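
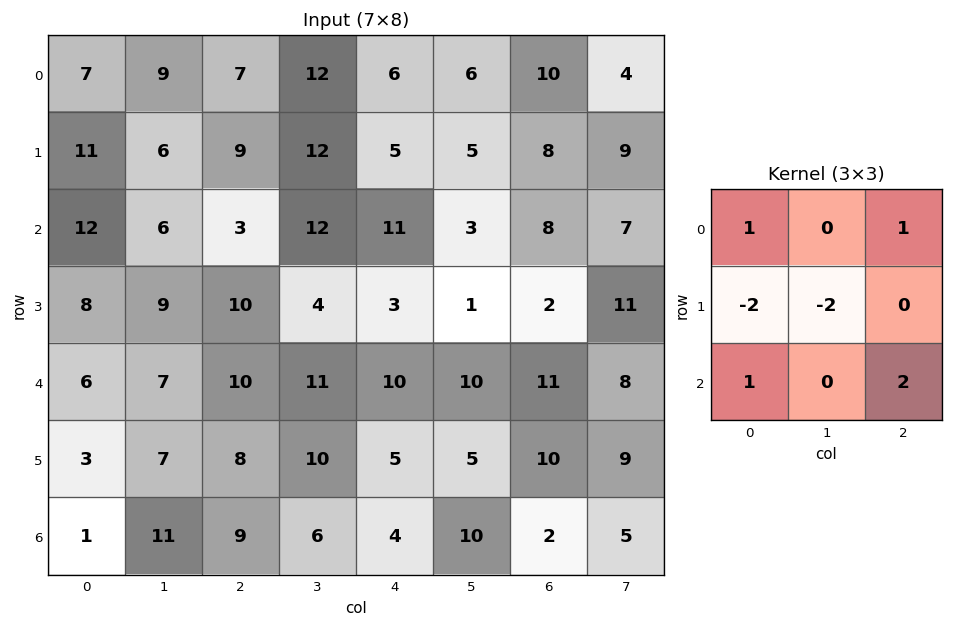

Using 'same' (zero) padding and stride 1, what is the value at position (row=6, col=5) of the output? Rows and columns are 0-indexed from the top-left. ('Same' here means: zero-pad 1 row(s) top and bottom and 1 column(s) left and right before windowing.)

The receptive field on the zero-padded input at this output position is [5 5 10 / 4 10 2 / 0 0 0]. Elementwise product with the kernel and sum: 5·1 + 10·1 + 4·-2 + 10·-2 + 0·1 + 0·2.

-13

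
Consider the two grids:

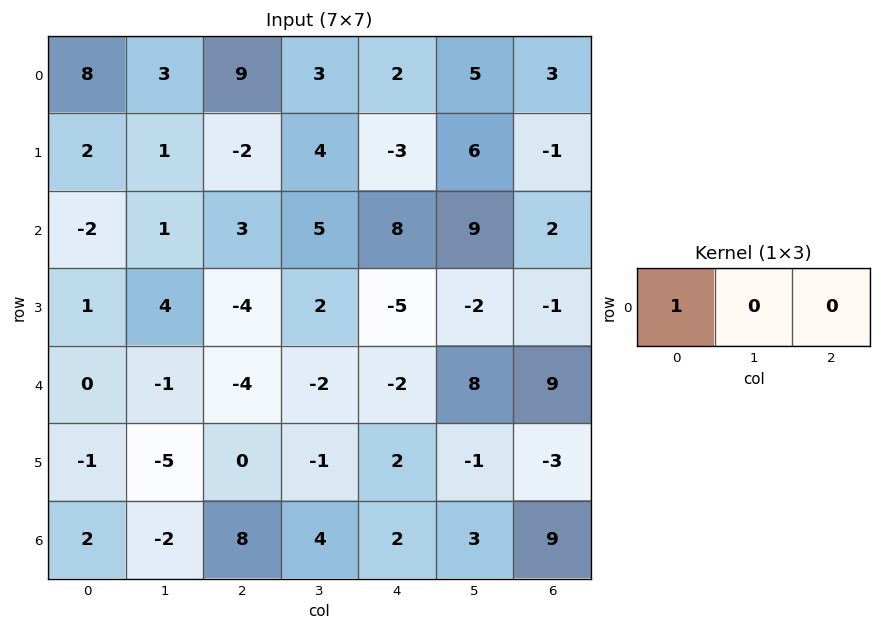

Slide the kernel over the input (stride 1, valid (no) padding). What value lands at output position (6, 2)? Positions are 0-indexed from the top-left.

8

The receptive field on the input at this output position is [8 4 2]. Elementwise product with the kernel and sum: 8·1.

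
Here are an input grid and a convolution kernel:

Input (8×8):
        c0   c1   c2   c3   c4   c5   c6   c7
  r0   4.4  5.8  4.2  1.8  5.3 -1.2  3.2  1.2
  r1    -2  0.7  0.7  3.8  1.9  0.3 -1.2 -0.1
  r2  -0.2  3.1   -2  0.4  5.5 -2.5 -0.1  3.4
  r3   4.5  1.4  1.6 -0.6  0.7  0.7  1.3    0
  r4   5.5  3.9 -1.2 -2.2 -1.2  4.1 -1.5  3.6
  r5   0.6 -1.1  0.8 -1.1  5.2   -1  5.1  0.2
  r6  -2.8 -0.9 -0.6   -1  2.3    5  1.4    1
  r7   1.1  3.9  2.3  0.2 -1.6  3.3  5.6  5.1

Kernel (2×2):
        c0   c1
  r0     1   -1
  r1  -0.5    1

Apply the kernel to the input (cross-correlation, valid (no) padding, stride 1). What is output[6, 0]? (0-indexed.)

1.45

The receptive field on the input at this output position is [-2.8 -0.9 / 1.1 3.9]. Elementwise product with the kernel and sum: -2.8·1 + -0.9·-1 + 1.1·-0.5 + 3.9·1.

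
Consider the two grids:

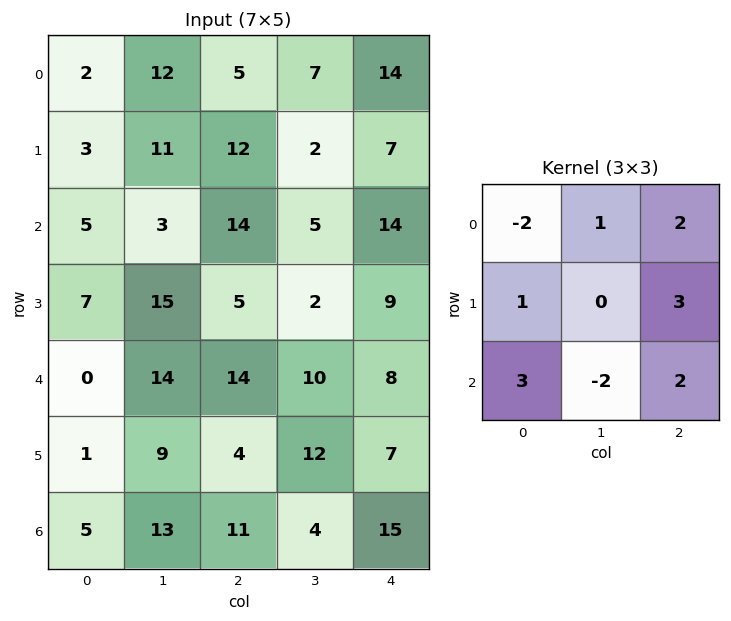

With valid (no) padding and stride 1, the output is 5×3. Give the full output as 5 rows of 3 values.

Output[0,0]: The receptive field on the input at this output position is [2 12 5 / 3 11 12 / 5 3 14]. Elementwise product with the kernel and sum: 2·-2 + 12·1 + 5·2 + 3·1 + 12·3 + 5·3 + 3·-2 + 14·2.

94 3 118
77 51 77
43 73 75
46 66 50
66 76 78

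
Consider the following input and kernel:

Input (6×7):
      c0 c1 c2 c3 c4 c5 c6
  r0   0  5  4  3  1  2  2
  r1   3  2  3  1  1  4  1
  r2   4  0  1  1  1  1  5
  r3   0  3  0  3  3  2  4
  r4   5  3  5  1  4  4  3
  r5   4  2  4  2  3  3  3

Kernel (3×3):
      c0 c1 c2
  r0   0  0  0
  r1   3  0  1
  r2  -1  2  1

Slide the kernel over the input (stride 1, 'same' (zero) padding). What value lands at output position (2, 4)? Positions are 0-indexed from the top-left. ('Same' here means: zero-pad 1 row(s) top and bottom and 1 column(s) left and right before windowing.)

9

The receptive field on the zero-padded input at this output position is [1 1 4 / 1 1 1 / 3 3 2]. Elementwise product with the kernel and sum: 1·3 + 1·1 + 3·-1 + 3·2 + 2·1.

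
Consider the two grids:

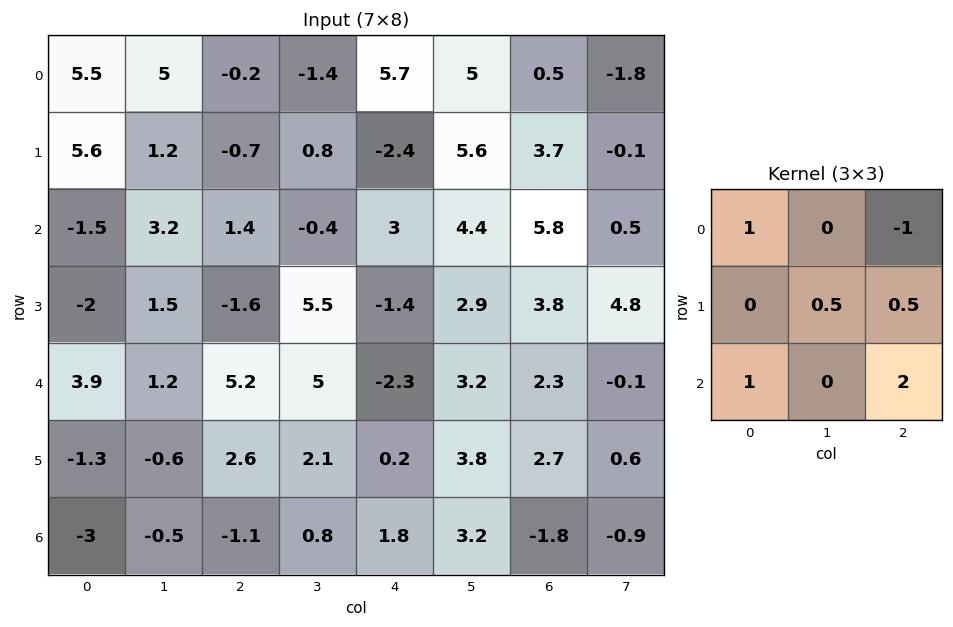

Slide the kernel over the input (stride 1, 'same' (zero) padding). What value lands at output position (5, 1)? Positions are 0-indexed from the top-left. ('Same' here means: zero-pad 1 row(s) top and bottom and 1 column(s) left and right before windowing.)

The receptive field on the zero-padded input at this output position is [3.9 1.2 5.2 / -1.3 -0.6 2.6 / -3 -0.5 -1.1]. Elementwise product with the kernel and sum: 3.9·1 + 5.2·-1 + -0.6·0.5 + 2.6·0.5 + -3·1 + -1.1·2.

-5.5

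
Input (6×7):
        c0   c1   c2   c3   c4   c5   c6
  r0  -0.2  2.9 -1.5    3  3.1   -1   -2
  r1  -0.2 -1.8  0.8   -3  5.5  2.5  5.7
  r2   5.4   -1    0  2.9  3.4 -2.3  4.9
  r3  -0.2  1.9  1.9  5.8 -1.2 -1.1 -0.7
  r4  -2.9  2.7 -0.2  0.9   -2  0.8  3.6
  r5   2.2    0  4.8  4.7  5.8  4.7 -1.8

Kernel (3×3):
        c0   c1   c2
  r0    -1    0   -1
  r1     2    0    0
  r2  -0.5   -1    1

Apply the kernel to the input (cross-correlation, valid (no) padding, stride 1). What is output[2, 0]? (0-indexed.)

-7.25

The receptive field on the input at this output position is [5.4 -1 0 / -0.2 1.9 1.9 / -2.9 2.7 -0.2]. Elementwise product with the kernel and sum: 5.4·-1 + 0·-1 + -0.2·2 + -2.9·-0.5 + 2.7·-1 + -0.2·1.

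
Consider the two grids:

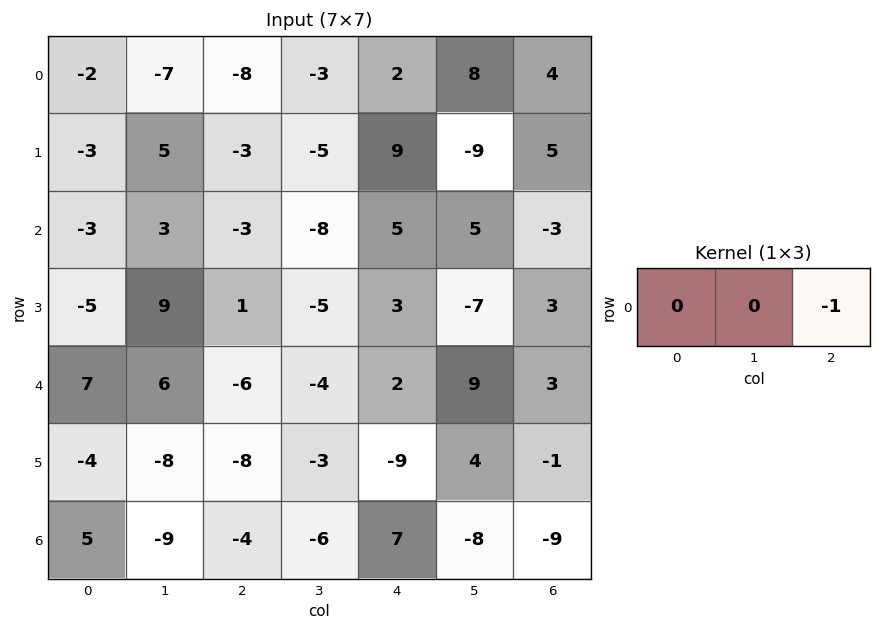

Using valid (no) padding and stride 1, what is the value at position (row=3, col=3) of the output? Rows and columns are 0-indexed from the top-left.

7

The receptive field on the input at this output position is [-5 3 -7]. Elementwise product with the kernel and sum: -7·-1.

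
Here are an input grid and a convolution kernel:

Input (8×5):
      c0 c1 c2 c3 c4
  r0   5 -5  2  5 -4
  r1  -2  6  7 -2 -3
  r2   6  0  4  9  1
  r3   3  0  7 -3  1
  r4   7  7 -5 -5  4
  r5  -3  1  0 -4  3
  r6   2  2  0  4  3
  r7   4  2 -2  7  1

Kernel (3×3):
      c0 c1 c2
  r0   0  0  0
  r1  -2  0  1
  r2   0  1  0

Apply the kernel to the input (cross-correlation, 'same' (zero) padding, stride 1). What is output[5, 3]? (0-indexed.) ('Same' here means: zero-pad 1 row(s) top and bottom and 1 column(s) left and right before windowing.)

The receptive field on the zero-padded input at this output position is [-5 -5 4 / 0 -4 3 / 0 4 3]. Elementwise product with the kernel and sum: 0·-2 + 3·1 + 4·1.

7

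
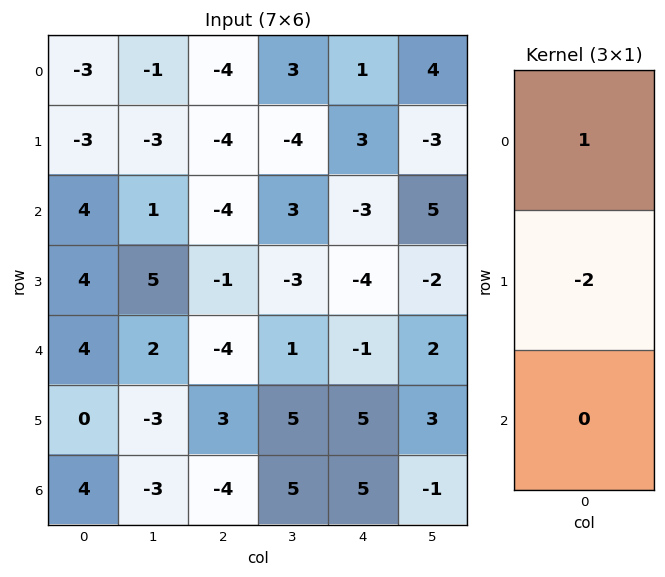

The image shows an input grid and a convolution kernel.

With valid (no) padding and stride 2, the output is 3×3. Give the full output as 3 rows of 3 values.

Output[0,0]: The receptive field on the input at this output position is [-3 / -3 / 4]. Elementwise product with the kernel and sum: -3·1 + -3·-2.

3 4 -5
-4 -2 5
4 -10 -11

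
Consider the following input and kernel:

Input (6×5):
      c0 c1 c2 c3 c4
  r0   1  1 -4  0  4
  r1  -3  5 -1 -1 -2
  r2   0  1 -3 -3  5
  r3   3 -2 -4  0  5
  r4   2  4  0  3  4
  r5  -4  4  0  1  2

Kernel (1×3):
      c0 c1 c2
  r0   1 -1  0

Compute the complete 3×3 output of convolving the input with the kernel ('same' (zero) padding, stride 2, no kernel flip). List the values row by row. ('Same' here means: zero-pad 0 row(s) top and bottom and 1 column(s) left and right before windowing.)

-1 5 -4
0 4 -8
-2 4 -1

Output[0,0]: The receptive field on the zero-padded input at this output position is [0 1 1]. Elementwise product with the kernel and sum: 0·1 + 1·-1.
Output[0,1]: The receptive field on the zero-padded input at this output position is [1 -4 0]. Elementwise product with the kernel and sum: 1·1 + -4·-1.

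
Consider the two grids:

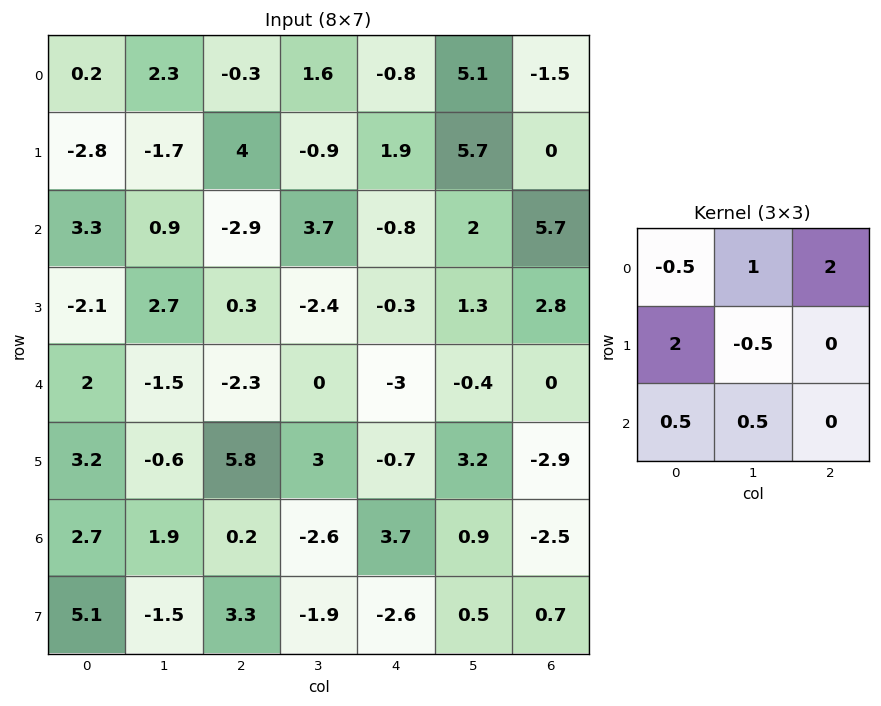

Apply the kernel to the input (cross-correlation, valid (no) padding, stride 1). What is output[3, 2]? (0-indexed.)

The receptive field on the input at this output position is [0.3 -2.4 -0.3 / -2.3 0 -3 / 5.8 3 -0.7]. Elementwise product with the kernel and sum: 0.3·-0.5 + -2.4·1 + -0.3·2 + -2.3·2 + 0·-0.5 + 5.8·0.5 + 3·0.5.

-3.35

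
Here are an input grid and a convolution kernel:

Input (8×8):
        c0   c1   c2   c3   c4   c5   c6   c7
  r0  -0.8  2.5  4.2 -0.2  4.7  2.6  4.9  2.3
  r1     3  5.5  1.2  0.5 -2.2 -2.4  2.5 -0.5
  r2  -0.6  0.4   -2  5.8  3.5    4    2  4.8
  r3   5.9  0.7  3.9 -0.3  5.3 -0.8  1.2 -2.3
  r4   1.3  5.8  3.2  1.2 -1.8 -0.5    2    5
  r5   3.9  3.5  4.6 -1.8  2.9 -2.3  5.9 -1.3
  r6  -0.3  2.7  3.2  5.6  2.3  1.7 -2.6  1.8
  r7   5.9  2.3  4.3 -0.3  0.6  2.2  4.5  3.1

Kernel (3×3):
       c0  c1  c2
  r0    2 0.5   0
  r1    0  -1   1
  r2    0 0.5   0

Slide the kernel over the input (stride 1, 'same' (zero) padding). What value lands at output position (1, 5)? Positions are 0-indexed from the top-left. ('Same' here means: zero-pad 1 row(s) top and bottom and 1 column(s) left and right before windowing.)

17.6

The receptive field on the zero-padded input at this output position is [4.7 2.6 4.9 / -2.2 -2.4 2.5 / 3.5 4 2]. Elementwise product with the kernel and sum: 4.7·2 + 2.6·0.5 + -2.4·-1 + 2.5·1 + 4·0.5.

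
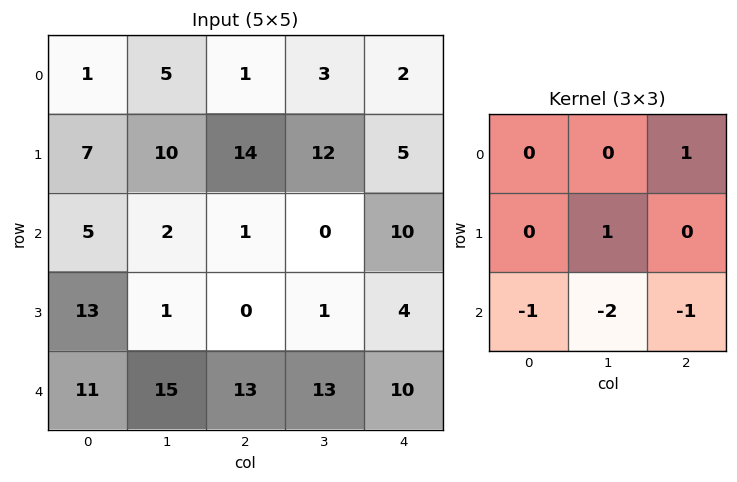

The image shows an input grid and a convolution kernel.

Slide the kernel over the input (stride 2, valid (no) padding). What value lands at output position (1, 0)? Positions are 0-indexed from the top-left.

-52

The receptive field on the input at this output position is [5 2 1 / 13 1 0 / 11 15 13]. Elementwise product with the kernel and sum: 1·1 + 1·1 + 11·-1 + 15·-2 + 13·-1.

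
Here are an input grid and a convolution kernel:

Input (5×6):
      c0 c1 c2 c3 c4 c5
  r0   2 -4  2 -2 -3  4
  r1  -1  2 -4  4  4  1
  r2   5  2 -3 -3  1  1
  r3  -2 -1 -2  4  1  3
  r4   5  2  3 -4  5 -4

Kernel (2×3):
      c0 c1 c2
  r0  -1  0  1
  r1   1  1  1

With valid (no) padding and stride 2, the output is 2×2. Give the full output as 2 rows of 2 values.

Output[0,0]: The receptive field on the input at this output position is [2 -4 2 / -1 2 -4]. Elementwise product with the kernel and sum: 2·-1 + 2·1 + -1·1 + 2·1 + -4·1.

-3 -1
-13 7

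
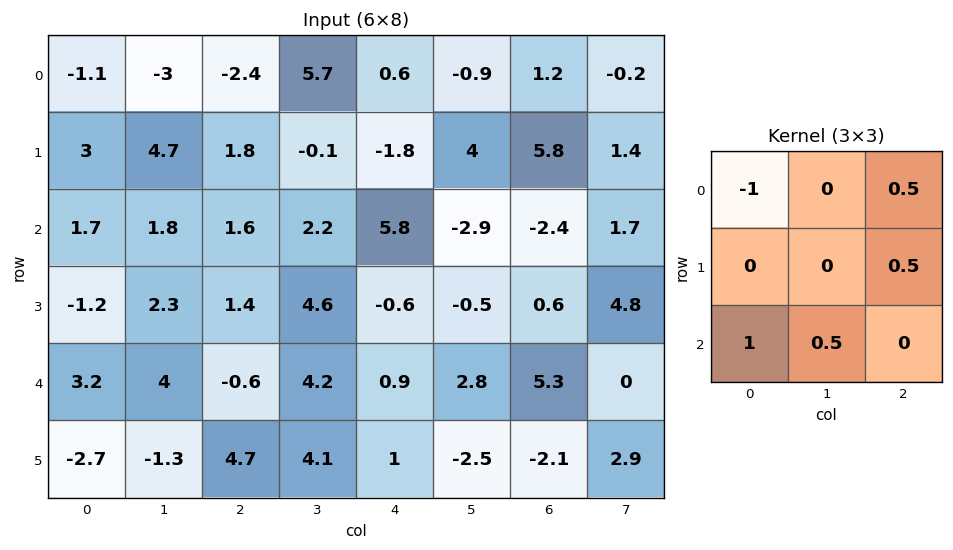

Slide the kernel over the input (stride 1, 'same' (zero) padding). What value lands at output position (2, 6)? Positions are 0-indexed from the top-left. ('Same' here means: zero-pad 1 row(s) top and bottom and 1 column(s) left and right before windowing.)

-2.65

The receptive field on the zero-padded input at this output position is [4 5.8 1.4 / -2.9 -2.4 1.7 / -0.5 0.6 4.8]. Elementwise product with the kernel and sum: 4·-1 + 1.4·0.5 + 1.7·0.5 + -0.5·1 + 0.6·0.5.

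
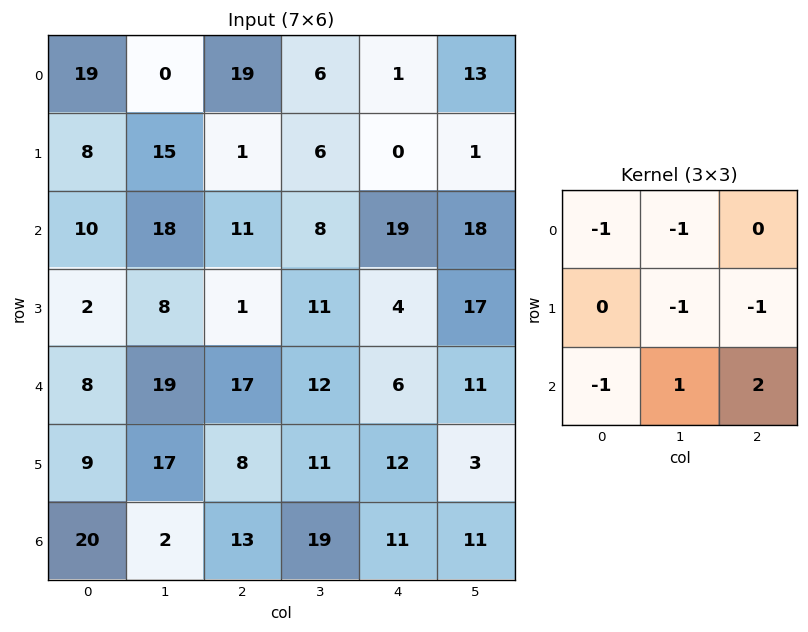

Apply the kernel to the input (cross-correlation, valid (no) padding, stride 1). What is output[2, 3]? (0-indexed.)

-32

The receptive field on the input at this output position is [8 19 18 / 11 4 17 / 12 6 11]. Elementwise product with the kernel and sum: 8·-1 + 19·-1 + 4·-1 + 17·-1 + 12·-1 + 6·1 + 11·2.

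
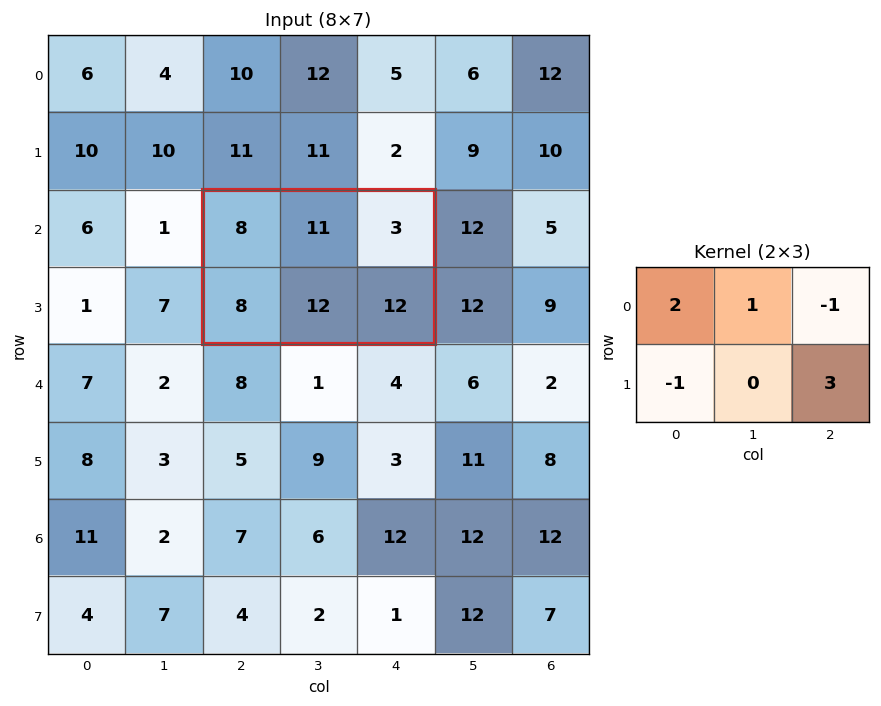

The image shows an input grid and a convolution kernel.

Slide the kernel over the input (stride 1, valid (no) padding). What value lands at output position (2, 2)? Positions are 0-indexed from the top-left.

52

The receptive field on the input at this output position is [8 11 3 / 8 12 12]. Elementwise product with the kernel and sum: 8·2 + 11·1 + 3·-1 + 8·-1 + 12·3.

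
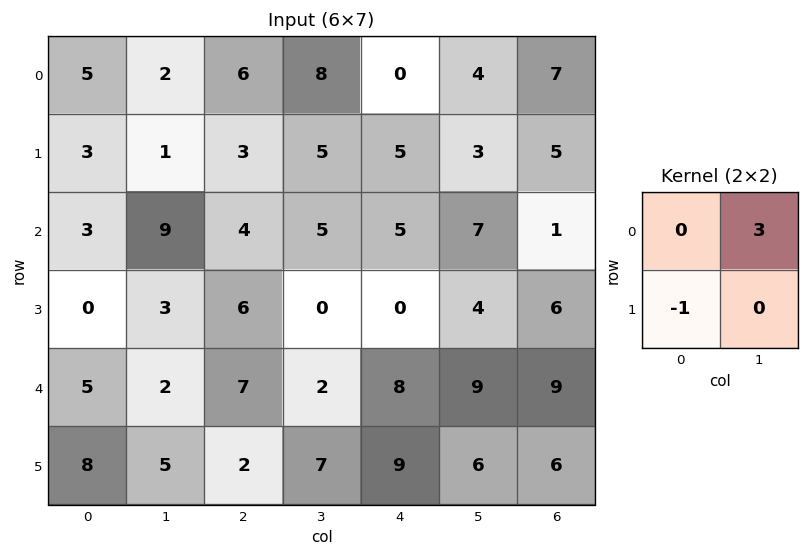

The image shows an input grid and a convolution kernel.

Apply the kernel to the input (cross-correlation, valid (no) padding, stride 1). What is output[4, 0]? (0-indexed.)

The receptive field on the input at this output position is [5 2 / 8 5]. Elementwise product with the kernel and sum: 2·3 + 8·-1.

-2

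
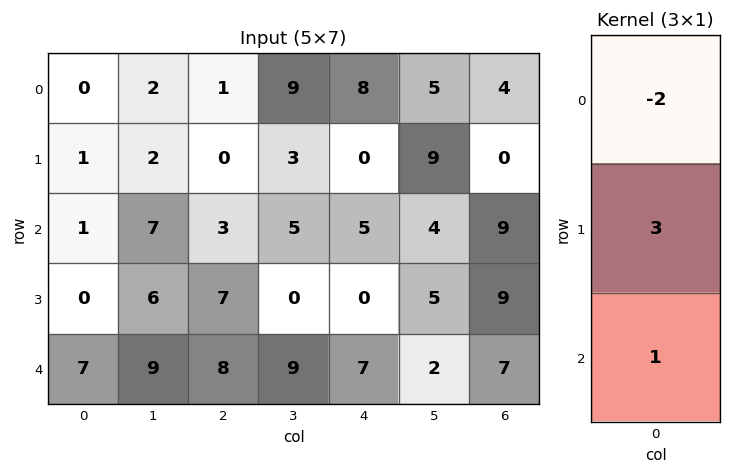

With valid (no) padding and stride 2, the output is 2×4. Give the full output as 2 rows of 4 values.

Output[0,0]: The receptive field on the input at this output position is [0 / 1 / 1]. Elementwise product with the kernel and sum: 0·-2 + 1·3 + 1·1.
Output[0,1]: The receptive field on the input at this output position is [1 / 0 / 3]. Elementwise product with the kernel and sum: 1·-2 + 0·3 + 3·1.

4 1 -11 1
5 23 -3 16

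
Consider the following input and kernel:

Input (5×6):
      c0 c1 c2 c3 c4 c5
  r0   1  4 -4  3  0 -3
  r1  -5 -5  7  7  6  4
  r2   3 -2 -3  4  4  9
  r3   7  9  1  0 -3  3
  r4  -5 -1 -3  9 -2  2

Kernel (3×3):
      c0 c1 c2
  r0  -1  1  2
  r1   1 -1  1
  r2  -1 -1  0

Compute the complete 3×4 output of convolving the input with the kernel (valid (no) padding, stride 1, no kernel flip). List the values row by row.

1 -2 12 -12
0 21 8 19
-6 19 7 17

Output[0,0]: The receptive field on the input at this output position is [1 4 -4 / -5 -5 7 / 3 -2 -3]. Elementwise product with the kernel and sum: 1·-1 + 4·1 + -4·2 + -5·1 + -5·-1 + 7·1 + 3·-1 + -2·-1.
Output[0,1]: The receptive field on the input at this output position is [4 -4 3 / -5 7 7 / -2 -3 4]. Elementwise product with the kernel and sum: 4·-1 + -4·1 + 3·2 + -5·1 + 7·-1 + 7·1 + -2·-1 + -3·-1.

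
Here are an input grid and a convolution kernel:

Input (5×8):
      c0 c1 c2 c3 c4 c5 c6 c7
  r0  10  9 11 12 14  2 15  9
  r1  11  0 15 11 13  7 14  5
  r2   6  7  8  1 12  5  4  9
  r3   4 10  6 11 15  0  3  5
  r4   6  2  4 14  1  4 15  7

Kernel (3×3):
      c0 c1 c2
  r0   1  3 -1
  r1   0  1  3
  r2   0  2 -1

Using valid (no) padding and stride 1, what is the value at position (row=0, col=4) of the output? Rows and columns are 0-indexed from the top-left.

60

The receptive field on the input at this output position is [14 2 15 / 13 7 14 / 12 5 4]. Elementwise product with the kernel and sum: 14·1 + 2·3 + 15·-1 + 7·1 + 14·3 + 5·2 + 4·-1.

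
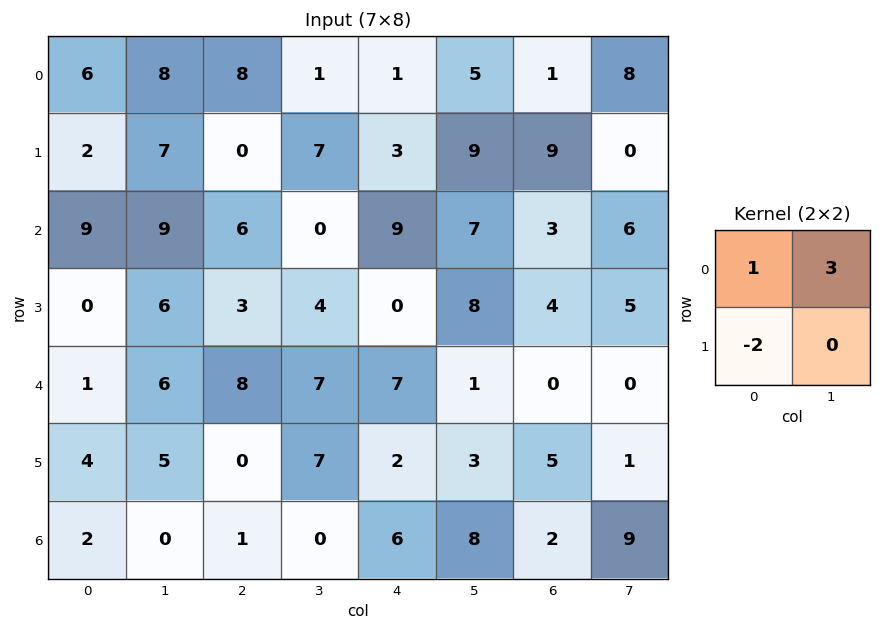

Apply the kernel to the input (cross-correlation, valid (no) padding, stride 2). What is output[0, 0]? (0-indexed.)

The receptive field on the input at this output position is [6 8 / 2 7]. Elementwise product with the kernel and sum: 6·1 + 8·3 + 2·-2.

26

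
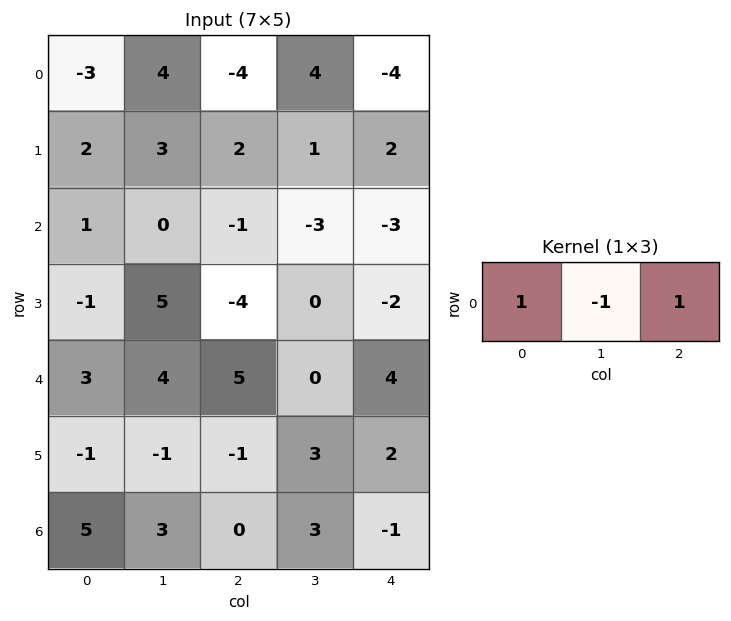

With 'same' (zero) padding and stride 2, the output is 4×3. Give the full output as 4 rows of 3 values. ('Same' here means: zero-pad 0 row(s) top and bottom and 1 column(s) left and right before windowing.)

7 12 8
-1 -2 0
1 -1 -4
-2 6 4

Output[0,0]: The receptive field on the zero-padded input at this output position is [0 -3 4]. Elementwise product with the kernel and sum: 0·1 + -3·-1 + 4·1.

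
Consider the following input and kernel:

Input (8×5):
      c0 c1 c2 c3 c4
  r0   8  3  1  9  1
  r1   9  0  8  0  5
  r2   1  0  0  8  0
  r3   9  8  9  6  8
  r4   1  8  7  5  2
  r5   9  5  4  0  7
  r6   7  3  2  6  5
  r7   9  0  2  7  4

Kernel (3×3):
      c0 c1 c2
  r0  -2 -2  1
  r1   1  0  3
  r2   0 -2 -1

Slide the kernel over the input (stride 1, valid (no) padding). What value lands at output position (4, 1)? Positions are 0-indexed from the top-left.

The receptive field on the input at this output position is [8 7 5 / 5 4 0 / 3 2 6]. Elementwise product with the kernel and sum: 8·-2 + 7·-2 + 5·1 + 5·1 + 0·3 + 2·-2 + 6·-1.

-30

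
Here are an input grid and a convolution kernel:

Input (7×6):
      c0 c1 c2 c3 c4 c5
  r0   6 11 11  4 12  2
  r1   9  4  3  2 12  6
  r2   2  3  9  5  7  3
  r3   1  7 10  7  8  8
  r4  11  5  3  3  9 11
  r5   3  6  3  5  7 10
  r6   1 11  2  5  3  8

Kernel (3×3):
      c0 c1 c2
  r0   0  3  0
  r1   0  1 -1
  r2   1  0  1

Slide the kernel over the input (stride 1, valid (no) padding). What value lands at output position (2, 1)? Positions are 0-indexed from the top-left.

38

The receptive field on the input at this output position is [3 9 5 / 7 10 7 / 5 3 3]. Elementwise product with the kernel and sum: 9·3 + 10·1 + 7·-1 + 5·1 + 3·1.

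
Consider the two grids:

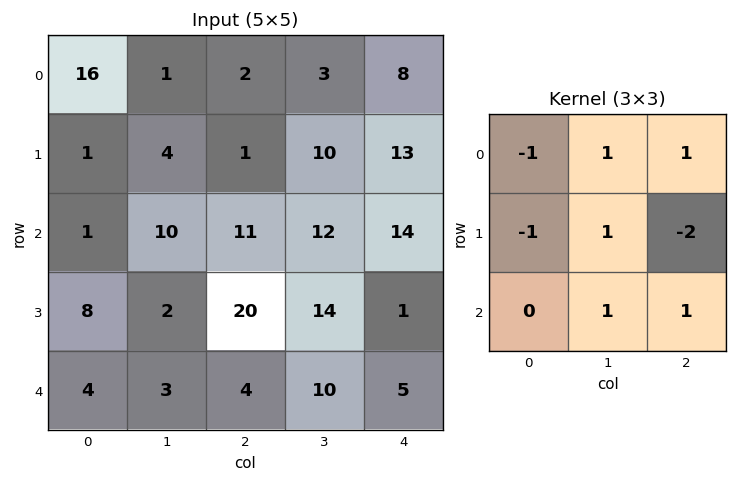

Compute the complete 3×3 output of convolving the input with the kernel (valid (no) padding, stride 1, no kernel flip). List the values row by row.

Output[0,0]: The receptive field on the input at this output position is [16 1 2 / 1 4 1 / 1 10 11]. Elementwise product with the kernel and sum: 16·-1 + 1·1 + 2·1 + 1·-1 + 4·1 + 1·-2 + 10·1 + 11·1.

9 4 18
13 18 10
-19 17 22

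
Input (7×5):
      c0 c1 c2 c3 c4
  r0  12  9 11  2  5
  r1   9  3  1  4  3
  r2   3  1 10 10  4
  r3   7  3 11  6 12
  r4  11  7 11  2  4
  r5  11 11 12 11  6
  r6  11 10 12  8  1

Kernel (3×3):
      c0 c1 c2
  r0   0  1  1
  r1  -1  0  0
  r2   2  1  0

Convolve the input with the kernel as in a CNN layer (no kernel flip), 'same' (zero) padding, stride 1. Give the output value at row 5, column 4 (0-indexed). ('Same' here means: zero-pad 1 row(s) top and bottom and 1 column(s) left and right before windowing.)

The receptive field on the zero-padded input at this output position is [2 4 0 / 11 6 0 / 8 1 0]. Elementwise product with the kernel and sum: 4·1 + 0·1 + 11·-1 + 8·2 + 1·1.

10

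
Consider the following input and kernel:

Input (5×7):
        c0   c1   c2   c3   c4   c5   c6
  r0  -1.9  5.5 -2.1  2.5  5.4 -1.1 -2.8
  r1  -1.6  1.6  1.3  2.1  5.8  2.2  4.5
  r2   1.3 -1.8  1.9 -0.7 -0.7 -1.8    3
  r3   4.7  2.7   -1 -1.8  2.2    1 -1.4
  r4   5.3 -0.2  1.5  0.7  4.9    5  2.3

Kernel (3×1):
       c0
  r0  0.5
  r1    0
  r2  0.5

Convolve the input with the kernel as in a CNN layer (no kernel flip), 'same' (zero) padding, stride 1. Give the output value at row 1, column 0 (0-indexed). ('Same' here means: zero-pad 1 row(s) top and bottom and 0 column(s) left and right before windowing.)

The receptive field on the zero-padded input at this output position is [-1.9 / -1.6 / 1.3]. Elementwise product with the kernel and sum: -1.9·0.5 + 1.3·0.5.

-0.3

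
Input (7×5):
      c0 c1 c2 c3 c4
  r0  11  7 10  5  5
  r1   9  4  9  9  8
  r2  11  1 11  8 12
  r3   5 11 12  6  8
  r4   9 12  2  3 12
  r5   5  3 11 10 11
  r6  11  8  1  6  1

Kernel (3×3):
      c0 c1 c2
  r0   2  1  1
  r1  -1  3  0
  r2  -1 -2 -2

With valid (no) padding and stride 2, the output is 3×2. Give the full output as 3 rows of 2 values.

7 -3
25 16
7 23

Output[0,0]: The receptive field on the input at this output position is [11 7 10 / 9 4 9 / 11 1 11]. Elementwise product with the kernel and sum: 11·2 + 7·1 + 10·1 + 9·-1 + 4·3 + 11·-1 + 1·-2 + 11·-2.
Output[0,1]: The receptive field on the input at this output position is [10 5 5 / 9 9 8 / 11 8 12]. Elementwise product with the kernel and sum: 10·2 + 5·1 + 5·1 + 9·-1 + 9·3 + 11·-1 + 8·-2 + 12·-2.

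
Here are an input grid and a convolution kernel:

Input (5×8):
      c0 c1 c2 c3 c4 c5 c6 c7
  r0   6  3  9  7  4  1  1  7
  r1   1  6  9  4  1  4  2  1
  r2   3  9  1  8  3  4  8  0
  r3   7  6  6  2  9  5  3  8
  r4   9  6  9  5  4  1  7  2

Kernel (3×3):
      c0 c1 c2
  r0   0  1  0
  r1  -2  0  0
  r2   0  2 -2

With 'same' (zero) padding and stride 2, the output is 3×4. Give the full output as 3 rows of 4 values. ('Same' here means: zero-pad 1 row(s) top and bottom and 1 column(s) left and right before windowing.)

Output[0,0]: The receptive field on the zero-padded input at this output position is [0 0 0 / 0 6 3 / 0 1 6]. Elementwise product with the kernel and sum: 0·1 + 0·-2 + 1·2 + 6·-2.

-10 4 -20 0
3 -1 -7 -16
7 -6 -1 1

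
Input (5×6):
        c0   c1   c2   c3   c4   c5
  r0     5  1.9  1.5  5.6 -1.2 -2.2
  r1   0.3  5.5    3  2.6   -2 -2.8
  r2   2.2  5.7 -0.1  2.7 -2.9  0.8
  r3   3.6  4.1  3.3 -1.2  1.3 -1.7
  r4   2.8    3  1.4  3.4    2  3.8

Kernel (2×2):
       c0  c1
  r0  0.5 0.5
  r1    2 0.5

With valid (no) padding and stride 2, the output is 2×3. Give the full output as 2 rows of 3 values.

6.8 10.85 -7.1
13.2 7.3 0.7

Output[0,0]: The receptive field on the input at this output position is [5 1.9 / 0.3 5.5]. Elementwise product with the kernel and sum: 5·0.5 + 1.9·0.5 + 0.3·2 + 5.5·0.5.
Output[0,1]: The receptive field on the input at this output position is [1.5 5.6 / 3 2.6]. Elementwise product with the kernel and sum: 1.5·0.5 + 5.6·0.5 + 3·2 + 2.6·0.5.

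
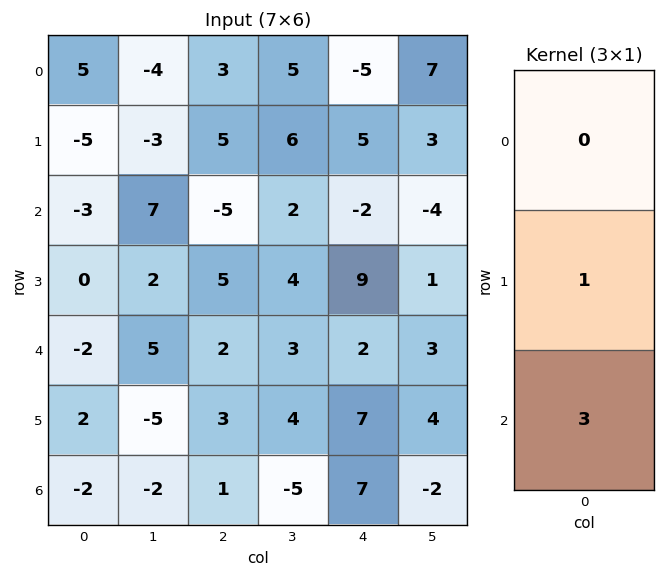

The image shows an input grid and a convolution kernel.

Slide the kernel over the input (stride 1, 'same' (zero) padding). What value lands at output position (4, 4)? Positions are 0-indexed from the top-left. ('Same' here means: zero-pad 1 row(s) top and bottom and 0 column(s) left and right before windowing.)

23

The receptive field on the zero-padded input at this output position is [9 / 2 / 7]. Elementwise product with the kernel and sum: 2·1 + 7·3.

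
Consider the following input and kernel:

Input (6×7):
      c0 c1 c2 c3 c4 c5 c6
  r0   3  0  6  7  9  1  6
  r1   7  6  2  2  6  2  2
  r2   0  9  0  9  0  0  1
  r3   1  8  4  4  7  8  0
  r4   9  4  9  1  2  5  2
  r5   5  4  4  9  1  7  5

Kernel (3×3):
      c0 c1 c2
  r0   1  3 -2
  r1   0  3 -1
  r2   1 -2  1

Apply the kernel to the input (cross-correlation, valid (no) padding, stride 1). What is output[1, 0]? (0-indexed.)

The receptive field on the input at this output position is [7 6 2 / 0 9 0 / 1 8 4]. Elementwise product with the kernel and sum: 7·1 + 6·3 + 2·-2 + 9·3 + 0·-1 + 1·1 + 8·-2 + 4·1.

37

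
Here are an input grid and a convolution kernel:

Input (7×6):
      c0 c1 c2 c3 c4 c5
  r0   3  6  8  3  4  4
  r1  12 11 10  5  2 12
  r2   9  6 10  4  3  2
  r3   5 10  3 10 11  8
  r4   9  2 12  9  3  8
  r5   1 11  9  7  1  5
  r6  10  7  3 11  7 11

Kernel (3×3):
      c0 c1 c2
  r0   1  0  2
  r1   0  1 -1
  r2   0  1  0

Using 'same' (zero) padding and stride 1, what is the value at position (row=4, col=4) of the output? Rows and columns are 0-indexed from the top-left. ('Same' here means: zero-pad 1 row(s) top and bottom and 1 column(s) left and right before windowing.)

22

The receptive field on the zero-padded input at this output position is [10 11 8 / 9 3 8 / 7 1 5]. Elementwise product with the kernel and sum: 10·1 + 8·2 + 3·1 + 8·-1 + 1·1.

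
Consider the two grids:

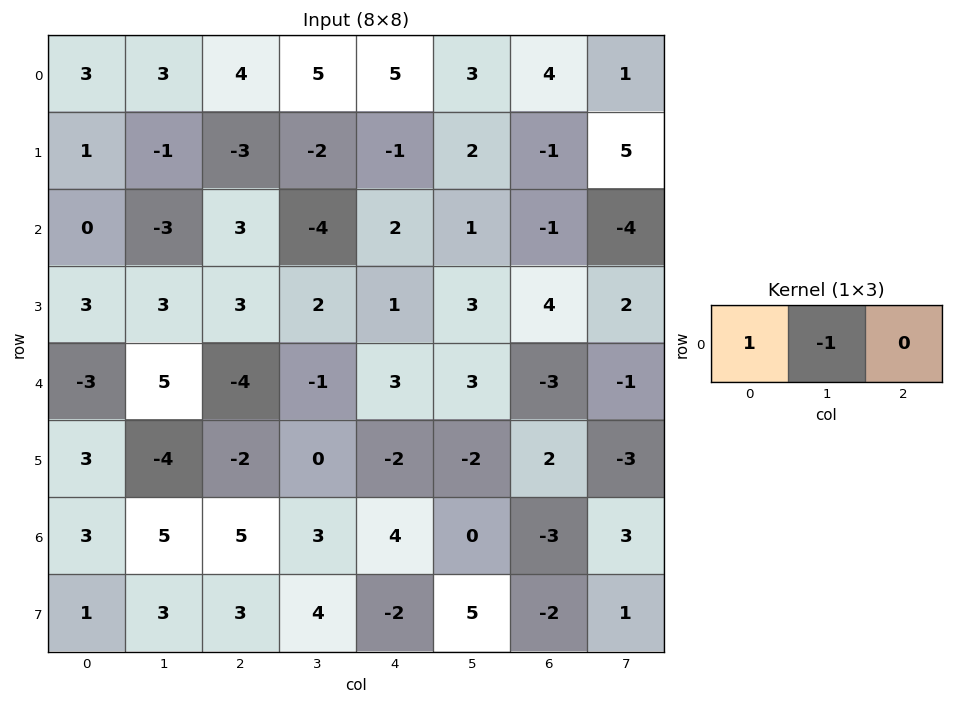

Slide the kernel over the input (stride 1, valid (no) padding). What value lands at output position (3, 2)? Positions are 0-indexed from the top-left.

The receptive field on the input at this output position is [3 2 1]. Elementwise product with the kernel and sum: 3·1 + 2·-1.

1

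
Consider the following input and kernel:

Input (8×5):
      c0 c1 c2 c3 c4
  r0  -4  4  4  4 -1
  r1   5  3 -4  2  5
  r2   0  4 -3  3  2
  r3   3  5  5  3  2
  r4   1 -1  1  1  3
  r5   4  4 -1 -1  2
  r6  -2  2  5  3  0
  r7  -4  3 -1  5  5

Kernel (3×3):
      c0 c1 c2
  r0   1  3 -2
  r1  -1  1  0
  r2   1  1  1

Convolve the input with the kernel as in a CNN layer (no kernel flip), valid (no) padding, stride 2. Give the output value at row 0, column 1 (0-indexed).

26

The receptive field on the input at this output position is [4 4 -1 / -4 2 5 / -3 3 2]. Elementwise product with the kernel and sum: 4·1 + 4·3 + -1·-2 + -4·-1 + 2·1 + -3·1 + 3·1 + 2·1.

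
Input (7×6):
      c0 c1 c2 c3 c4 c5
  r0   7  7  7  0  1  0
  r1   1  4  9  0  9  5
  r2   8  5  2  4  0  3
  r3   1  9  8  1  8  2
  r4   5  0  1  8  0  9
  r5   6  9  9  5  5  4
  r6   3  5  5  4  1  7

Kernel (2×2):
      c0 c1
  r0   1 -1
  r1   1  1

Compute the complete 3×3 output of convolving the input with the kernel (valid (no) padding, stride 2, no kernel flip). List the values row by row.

5 16 15
13 7 7
20 7 0

Output[0,0]: The receptive field on the input at this output position is [7 7 / 1 4]. Elementwise product with the kernel and sum: 7·1 + 7·-1 + 1·1 + 4·1.
Output[0,1]: The receptive field on the input at this output position is [7 0 / 9 0]. Elementwise product with the kernel and sum: 7·1 + 0·-1 + 9·1 + 0·1.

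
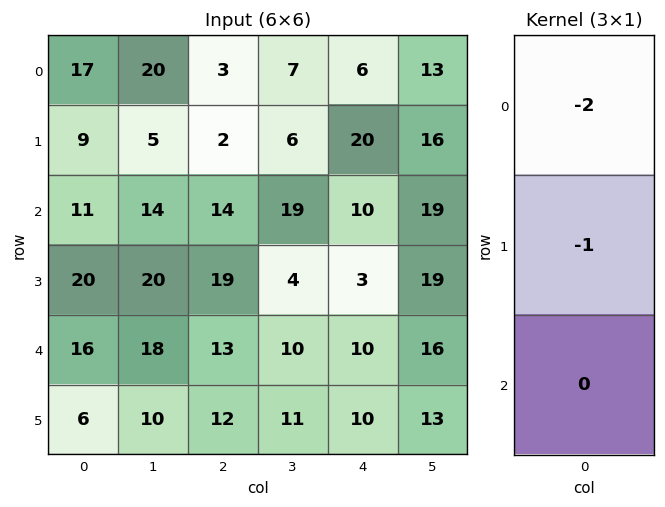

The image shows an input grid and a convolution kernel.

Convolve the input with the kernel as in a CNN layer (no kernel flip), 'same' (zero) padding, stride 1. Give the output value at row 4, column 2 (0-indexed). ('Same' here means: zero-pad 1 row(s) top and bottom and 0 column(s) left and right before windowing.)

The receptive field on the zero-padded input at this output position is [19 / 13 / 12]. Elementwise product with the kernel and sum: 19·-2 + 13·-1.

-51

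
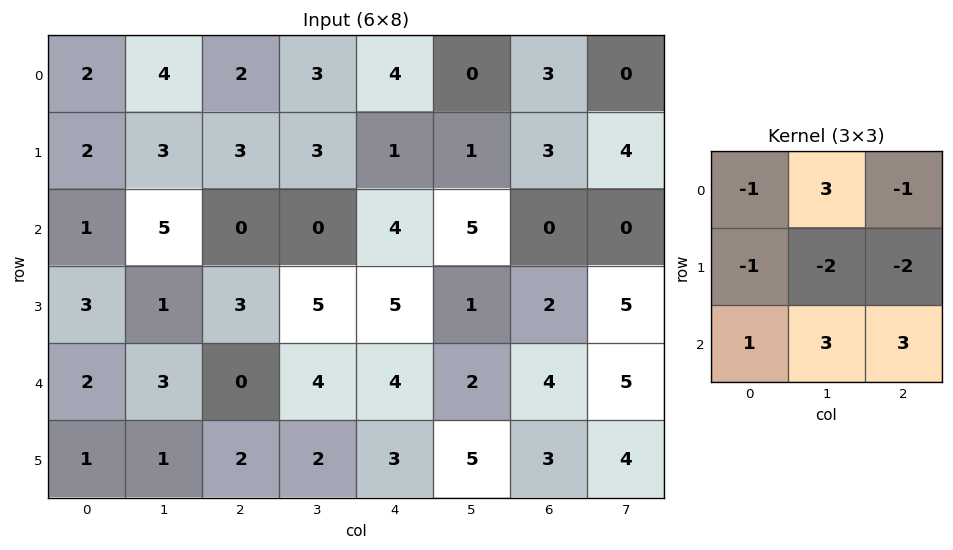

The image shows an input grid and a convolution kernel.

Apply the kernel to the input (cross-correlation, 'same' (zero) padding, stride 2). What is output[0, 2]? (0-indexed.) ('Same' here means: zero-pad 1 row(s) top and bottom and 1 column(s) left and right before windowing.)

The receptive field on the zero-padded input at this output position is [0 0 0 / 3 4 0 / 3 1 1]. Elementwise product with the kernel and sum: 0·-1 + 0·3 + 0·-1 + 3·-1 + 4·-2 + 0·-2 + 3·1 + 1·3 + 1·3.

-2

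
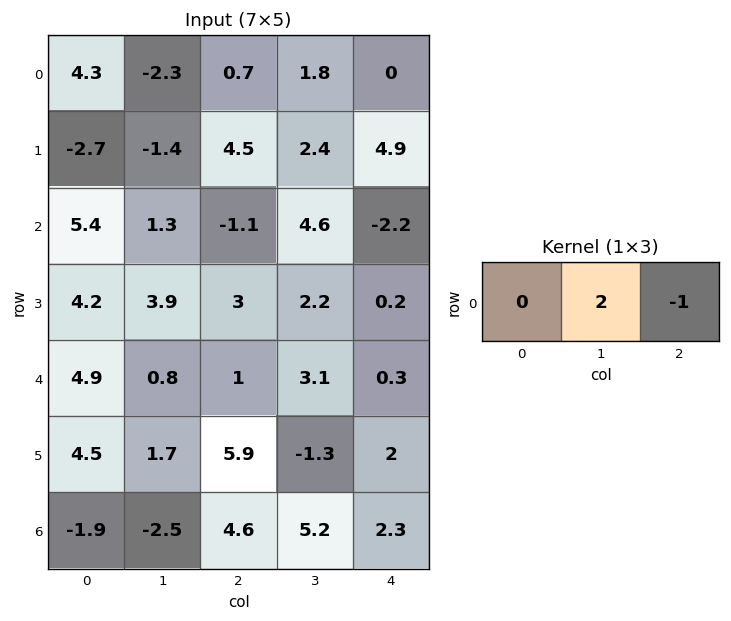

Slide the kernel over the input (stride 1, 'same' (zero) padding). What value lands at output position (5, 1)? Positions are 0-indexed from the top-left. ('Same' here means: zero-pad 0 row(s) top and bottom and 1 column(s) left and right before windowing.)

-2.5

The receptive field on the zero-padded input at this output position is [4.5 1.7 5.9]. Elementwise product with the kernel and sum: 1.7·2 + 5.9·-1.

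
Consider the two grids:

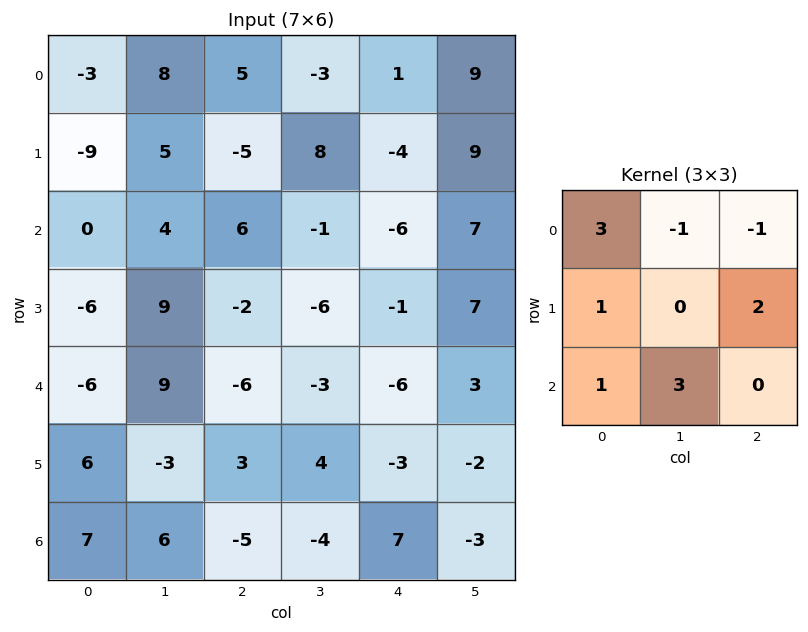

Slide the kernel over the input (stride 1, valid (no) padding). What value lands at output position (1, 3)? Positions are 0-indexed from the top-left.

The receptive field on the input at this output position is [8 -4 9 / -1 -6 7 / -6 -1 7]. Elementwise product with the kernel and sum: 8·3 + -4·-1 + 9·-1 + -1·1 + 7·2 + -6·1 + -1·3.

23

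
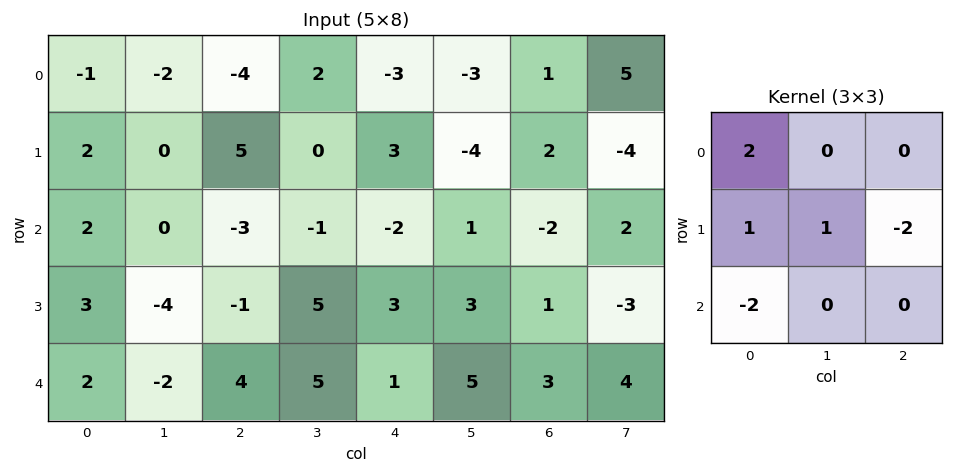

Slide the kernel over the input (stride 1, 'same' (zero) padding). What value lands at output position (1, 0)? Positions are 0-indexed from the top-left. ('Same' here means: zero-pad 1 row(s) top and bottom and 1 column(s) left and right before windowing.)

The receptive field on the zero-padded input at this output position is [0 -1 -2 / 0 2 0 / 0 2 0]. Elementwise product with the kernel and sum: 0·2 + 0·1 + 2·1 + 0·-2 + 0·-2.

2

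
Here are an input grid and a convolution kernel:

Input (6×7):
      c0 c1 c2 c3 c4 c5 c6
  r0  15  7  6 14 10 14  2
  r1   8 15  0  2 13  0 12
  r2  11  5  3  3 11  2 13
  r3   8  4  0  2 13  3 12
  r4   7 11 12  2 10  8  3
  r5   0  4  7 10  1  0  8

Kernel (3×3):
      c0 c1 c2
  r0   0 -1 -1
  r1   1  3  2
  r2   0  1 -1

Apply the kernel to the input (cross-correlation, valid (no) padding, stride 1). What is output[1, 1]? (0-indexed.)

16

The receptive field on the input at this output position is [15 0 2 / 5 3 3 / 4 0 2]. Elementwise product with the kernel and sum: 0·-1 + 2·-1 + 5·1 + 3·3 + 3·2 + 0·1 + 2·-1.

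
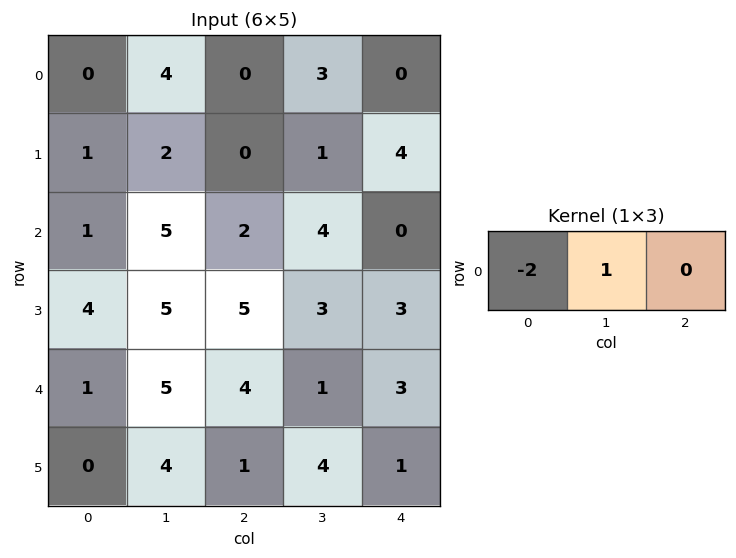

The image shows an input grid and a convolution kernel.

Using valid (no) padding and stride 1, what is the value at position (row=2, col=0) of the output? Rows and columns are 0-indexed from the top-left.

The receptive field on the input at this output position is [1 5 2]. Elementwise product with the kernel and sum: 1·-2 + 5·1.

3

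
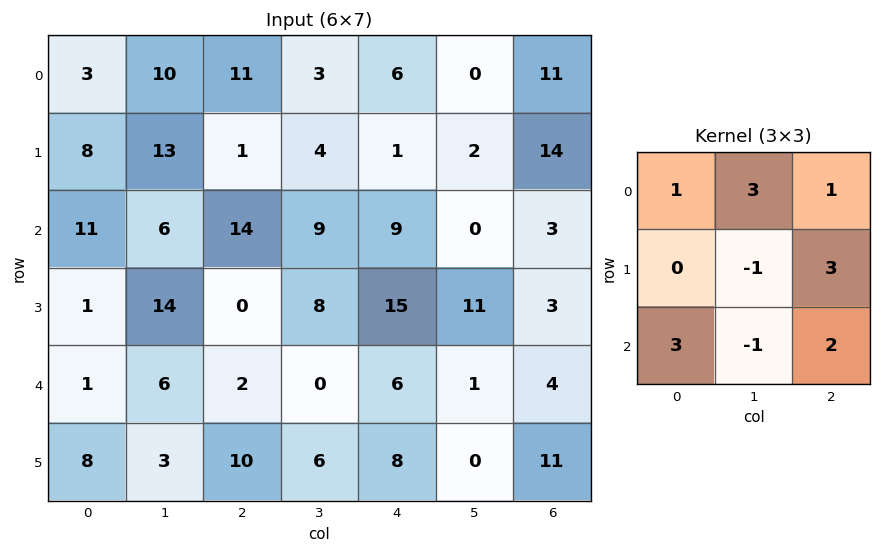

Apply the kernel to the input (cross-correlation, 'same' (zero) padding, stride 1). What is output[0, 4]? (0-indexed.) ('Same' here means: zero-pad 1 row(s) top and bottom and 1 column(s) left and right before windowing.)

9

The receptive field on the zero-padded input at this output position is [0 0 0 / 3 6 0 / 4 1 2]. Elementwise product with the kernel and sum: 0·1 + 0·3 + 0·1 + 6·-1 + 0·3 + 4·3 + 1·-1 + 2·2.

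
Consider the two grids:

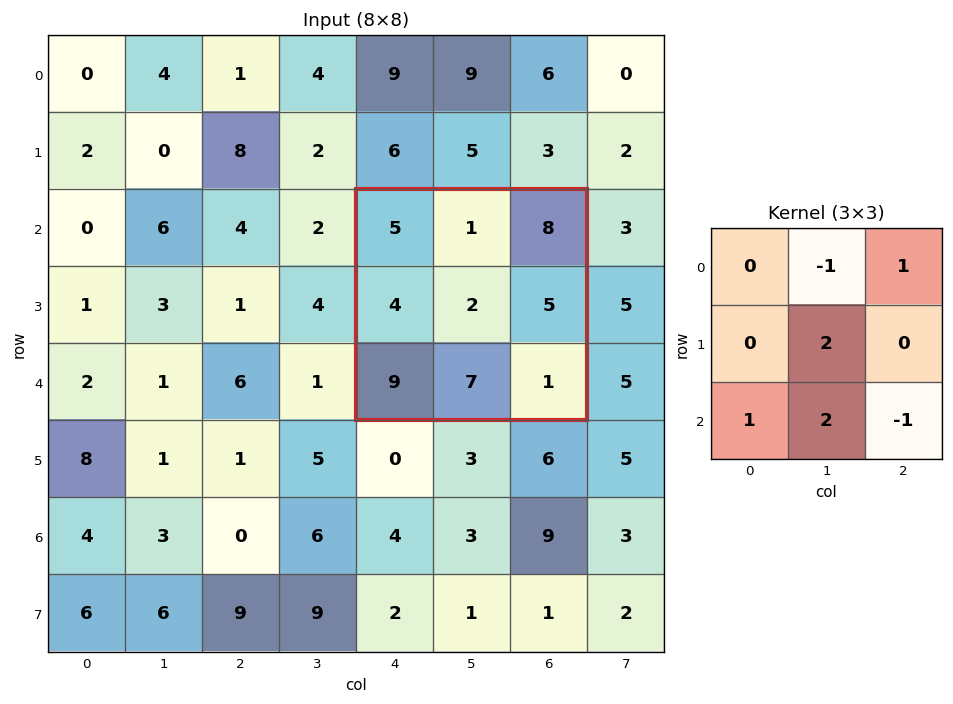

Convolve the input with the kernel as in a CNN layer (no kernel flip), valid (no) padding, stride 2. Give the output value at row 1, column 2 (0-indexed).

33

The receptive field on the input at this output position is [5 1 8 / 4 2 5 / 9 7 1]. Elementwise product with the kernel and sum: 1·-1 + 8·1 + 2·2 + 9·1 + 7·2 + 1·-1.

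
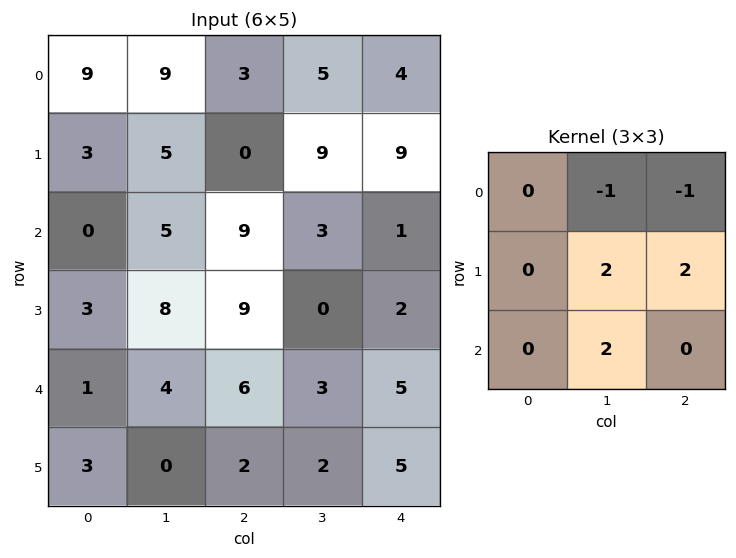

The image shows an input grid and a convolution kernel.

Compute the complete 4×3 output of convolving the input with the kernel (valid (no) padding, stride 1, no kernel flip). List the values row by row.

8 28 33
39 33 -10
28 18 6
3 13 18

Output[0,0]: The receptive field on the input at this output position is [9 9 3 / 3 5 0 / 0 5 9]. Elementwise product with the kernel and sum: 9·-1 + 3·-1 + 5·2 + 0·2 + 5·2.
Output[0,1]: The receptive field on the input at this output position is [9 3 5 / 5 0 9 / 5 9 3]. Elementwise product with the kernel and sum: 3·-1 + 5·-1 + 0·2 + 9·2 + 9·2.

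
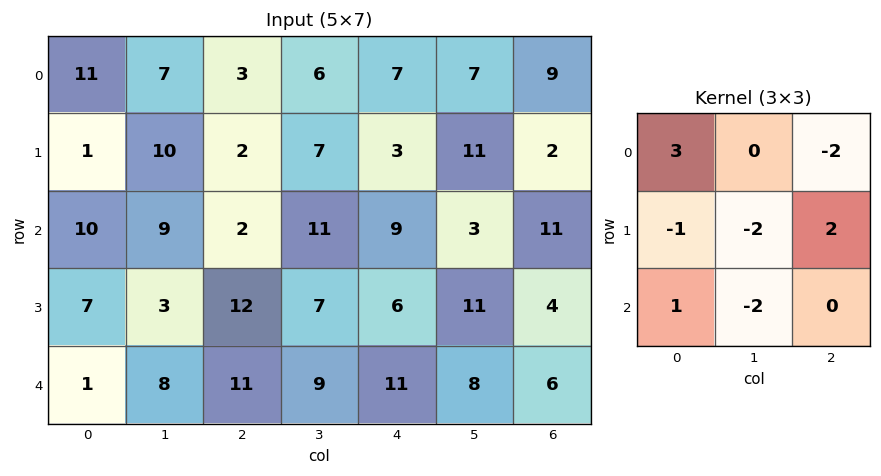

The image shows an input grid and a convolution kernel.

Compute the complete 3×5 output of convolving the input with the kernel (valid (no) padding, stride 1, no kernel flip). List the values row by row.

Output[0,0]: The receptive field on the input at this output position is [11 7 3 / 1 10 2 / 10 9 2]. Elementwise product with the kernel and sum: 11·3 + 3·-2 + 1·-1 + 10·-2 + 2·2 + 10·1 + 9·-2.
Output[0,1]: The receptive field on the input at this output position is [7 3 6 / 10 2 7 / 9 2 11]. Elementwise product with the kernel and sum: 7·3 + 6·-2 + 10·-1 + 2·-2 + 7·2 + 9·1 + 2·-2.

2 14 -35 6 -15
-24 4 -8 -29 -4
22 -22 -33 17 -20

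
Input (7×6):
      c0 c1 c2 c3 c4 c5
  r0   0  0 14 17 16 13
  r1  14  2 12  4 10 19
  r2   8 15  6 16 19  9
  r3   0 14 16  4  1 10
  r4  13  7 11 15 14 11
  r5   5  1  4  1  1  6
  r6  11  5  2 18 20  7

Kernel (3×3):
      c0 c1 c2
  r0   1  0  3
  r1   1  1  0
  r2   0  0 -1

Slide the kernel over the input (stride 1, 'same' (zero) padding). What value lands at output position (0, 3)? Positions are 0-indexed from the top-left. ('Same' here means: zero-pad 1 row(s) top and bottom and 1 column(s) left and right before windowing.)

The receptive field on the zero-padded input at this output position is [0 0 0 / 14 17 16 / 12 4 10]. Elementwise product with the kernel and sum: 0·1 + 0·3 + 14·1 + 17·1 + 10·-1.

21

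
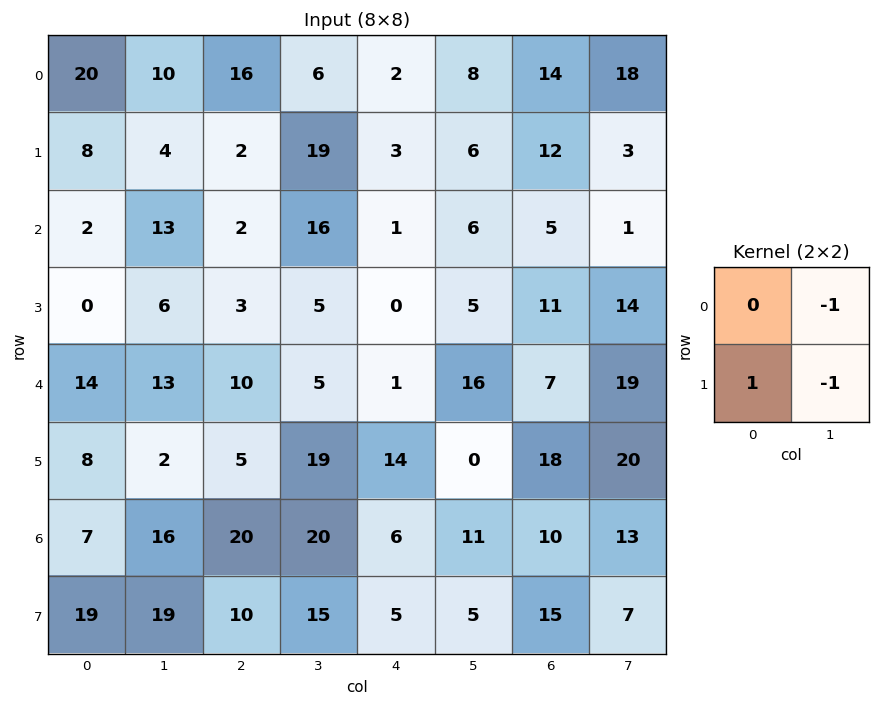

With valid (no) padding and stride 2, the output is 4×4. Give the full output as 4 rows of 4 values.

-6 -23 -11 -9
-19 -18 -11 -4
-7 -19 -2 -21
-16 -25 -11 -5

Output[0,0]: The receptive field on the input at this output position is [20 10 / 8 4]. Elementwise product with the kernel and sum: 10·-1 + 8·1 + 4·-1.
Output[0,1]: The receptive field on the input at this output position is [16 6 / 2 19]. Elementwise product with the kernel and sum: 6·-1 + 2·1 + 19·-1.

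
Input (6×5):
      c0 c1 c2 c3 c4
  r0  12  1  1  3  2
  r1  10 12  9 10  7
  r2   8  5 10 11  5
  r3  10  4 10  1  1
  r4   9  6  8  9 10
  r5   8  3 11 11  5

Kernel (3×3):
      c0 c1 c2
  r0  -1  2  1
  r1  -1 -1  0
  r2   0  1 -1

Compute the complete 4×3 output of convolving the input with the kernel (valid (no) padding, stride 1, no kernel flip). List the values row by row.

-36 -18 -6
4 10 -3
-4 11 5
-15 3 -18

Output[0,0]: The receptive field on the input at this output position is [12 1 1 / 10 12 9 / 8 5 10]. Elementwise product with the kernel and sum: 12·-1 + 1·2 + 1·1 + 10·-1 + 12·-1 + 5·1 + 10·-1.
Output[0,1]: The receptive field on the input at this output position is [1 1 3 / 12 9 10 / 5 10 11]. Elementwise product with the kernel and sum: 1·-1 + 1·2 + 3·1 + 12·-1 + 9·-1 + 10·1 + 11·-1.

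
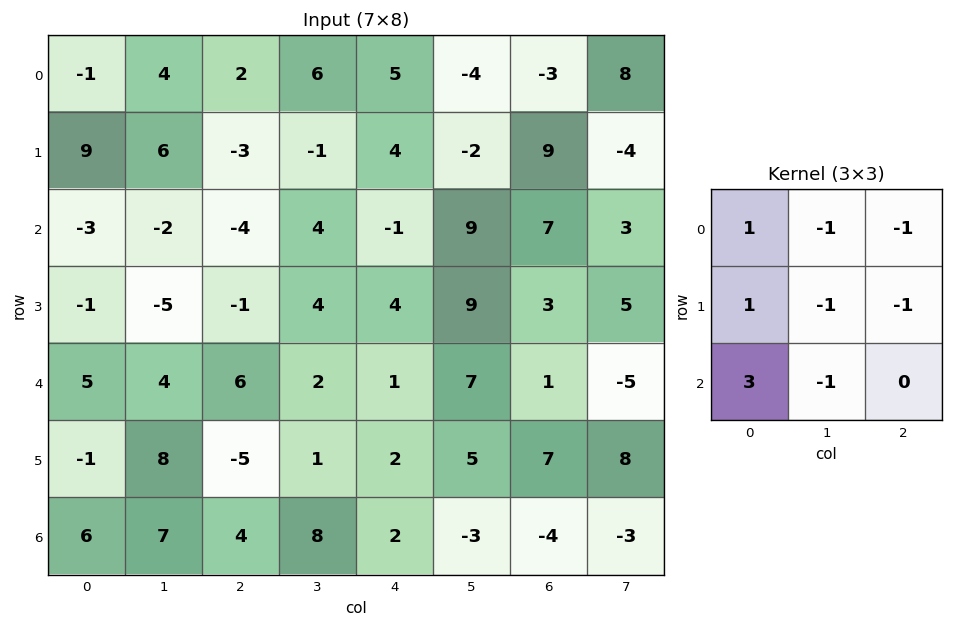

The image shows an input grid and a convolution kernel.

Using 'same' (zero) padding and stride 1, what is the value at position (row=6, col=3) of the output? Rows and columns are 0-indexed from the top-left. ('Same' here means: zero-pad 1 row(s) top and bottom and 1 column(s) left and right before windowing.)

-14

The receptive field on the zero-padded input at this output position is [-5 1 2 / 4 8 2 / 0 0 0]. Elementwise product with the kernel and sum: -5·1 + 1·-1 + 2·-1 + 4·1 + 8·-1 + 2·-1 + 0·3 + 0·-1.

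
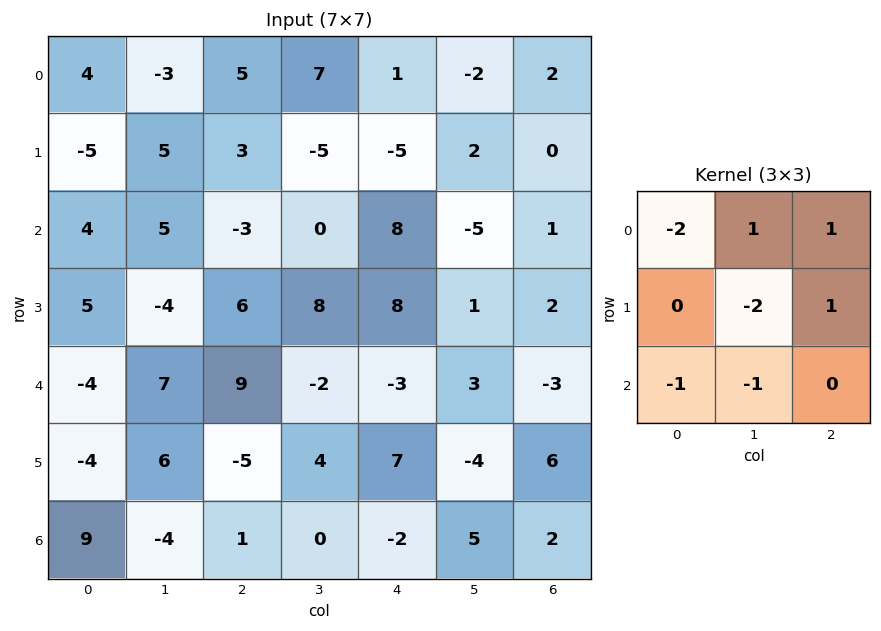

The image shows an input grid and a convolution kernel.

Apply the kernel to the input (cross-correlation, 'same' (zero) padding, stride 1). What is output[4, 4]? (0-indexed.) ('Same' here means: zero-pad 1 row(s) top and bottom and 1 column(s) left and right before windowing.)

The receptive field on the zero-padded input at this output position is [8 8 1 / -2 -3 3 / 4 7 -4]. Elementwise product with the kernel and sum: 8·-2 + 8·1 + 1·1 + -3·-2 + 3·1 + 4·-1 + 7·-1.

-9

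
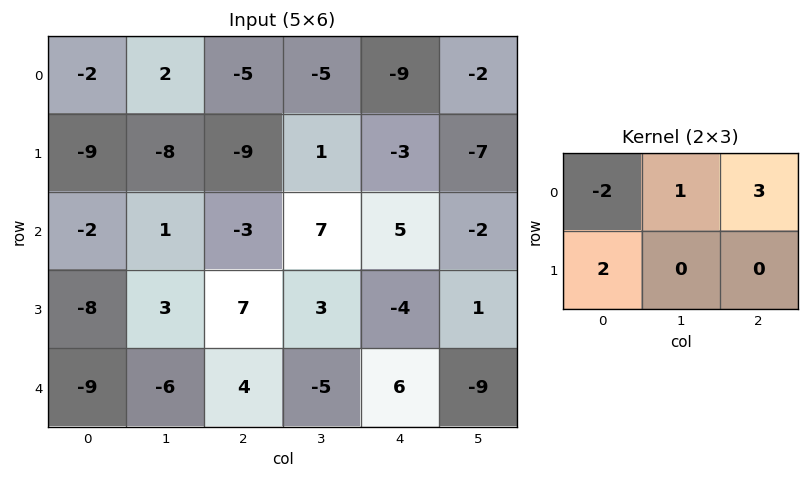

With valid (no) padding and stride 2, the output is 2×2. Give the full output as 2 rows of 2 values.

Output[0,0]: The receptive field on the input at this output position is [-2 2 -5 / -9 -8 -9]. Elementwise product with the kernel and sum: -2·-2 + 2·1 + -5·3 + -9·2.

-27 -40
-20 42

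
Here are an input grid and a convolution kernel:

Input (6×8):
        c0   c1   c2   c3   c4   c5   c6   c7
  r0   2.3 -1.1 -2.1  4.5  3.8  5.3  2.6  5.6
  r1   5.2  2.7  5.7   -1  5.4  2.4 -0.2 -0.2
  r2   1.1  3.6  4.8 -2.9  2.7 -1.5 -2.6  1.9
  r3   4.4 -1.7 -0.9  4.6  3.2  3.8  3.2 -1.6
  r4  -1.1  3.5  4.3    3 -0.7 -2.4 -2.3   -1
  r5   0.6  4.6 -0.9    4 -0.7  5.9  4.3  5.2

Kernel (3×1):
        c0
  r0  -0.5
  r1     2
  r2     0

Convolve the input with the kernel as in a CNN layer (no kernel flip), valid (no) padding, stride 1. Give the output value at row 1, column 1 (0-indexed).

The receptive field on the input at this output position is [2.7 / 3.6 / -1.7]. Elementwise product with the kernel and sum: 2.7·-0.5 + 3.6·2.

5.85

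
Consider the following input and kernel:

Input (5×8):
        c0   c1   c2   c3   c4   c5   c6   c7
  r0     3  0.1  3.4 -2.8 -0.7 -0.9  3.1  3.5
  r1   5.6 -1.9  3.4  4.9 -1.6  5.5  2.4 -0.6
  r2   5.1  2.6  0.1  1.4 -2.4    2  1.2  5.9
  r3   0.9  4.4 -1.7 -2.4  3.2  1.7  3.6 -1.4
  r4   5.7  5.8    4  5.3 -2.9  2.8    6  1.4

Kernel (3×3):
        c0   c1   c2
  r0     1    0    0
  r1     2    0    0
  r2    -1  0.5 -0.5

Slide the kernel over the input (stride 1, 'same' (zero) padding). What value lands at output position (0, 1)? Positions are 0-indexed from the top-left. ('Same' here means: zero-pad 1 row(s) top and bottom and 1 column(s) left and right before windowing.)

The receptive field on the zero-padded input at this output position is [0 0 0 / 3 0.1 3.4 / 5.6 -1.9 3.4]. Elementwise product with the kernel and sum: 0·1 + 3·2 + 5.6·-1 + -1.9·0.5 + 3.4·-0.5.

-2.25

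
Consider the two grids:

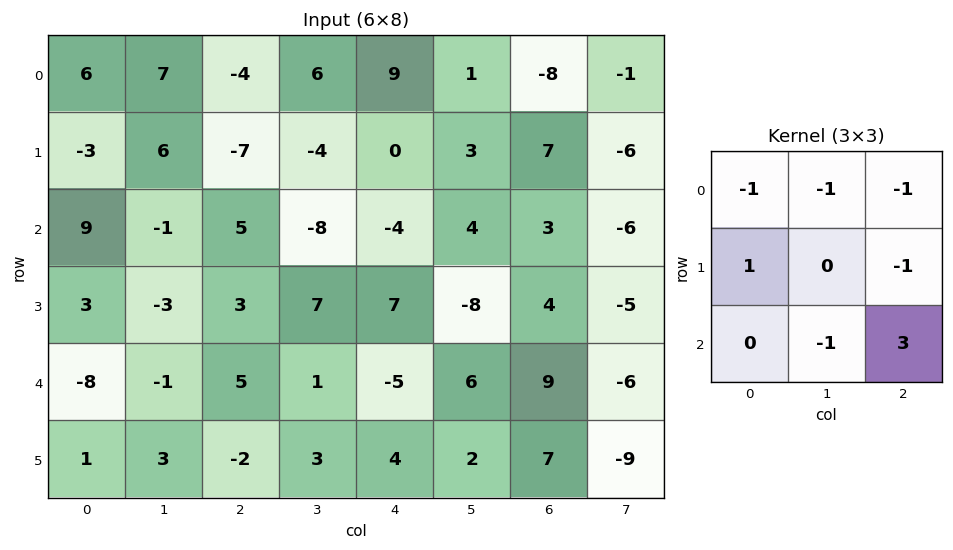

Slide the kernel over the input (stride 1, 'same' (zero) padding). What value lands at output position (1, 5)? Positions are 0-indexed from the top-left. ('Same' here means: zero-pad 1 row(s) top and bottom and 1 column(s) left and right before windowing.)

The receptive field on the zero-padded input at this output position is [9 1 -8 / 0 3 7 / -4 4 3]. Elementwise product with the kernel and sum: 9·-1 + 1·-1 + -8·-1 + 0·1 + 7·-1 + 4·-1 + 3·3.

-4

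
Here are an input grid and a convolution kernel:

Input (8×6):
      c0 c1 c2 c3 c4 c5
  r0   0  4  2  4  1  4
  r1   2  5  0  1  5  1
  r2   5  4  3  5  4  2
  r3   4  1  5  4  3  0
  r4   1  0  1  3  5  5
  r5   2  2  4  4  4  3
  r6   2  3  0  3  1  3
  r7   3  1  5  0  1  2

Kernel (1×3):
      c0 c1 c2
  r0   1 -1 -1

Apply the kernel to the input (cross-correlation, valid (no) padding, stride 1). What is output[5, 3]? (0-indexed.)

-3

The receptive field on the input at this output position is [4 4 3]. Elementwise product with the kernel and sum: 4·1 + 4·-1 + 3·-1.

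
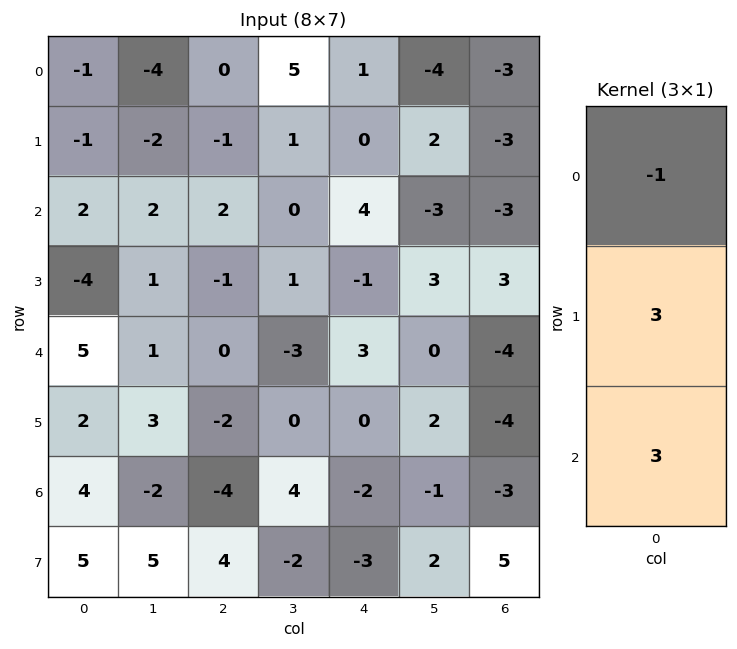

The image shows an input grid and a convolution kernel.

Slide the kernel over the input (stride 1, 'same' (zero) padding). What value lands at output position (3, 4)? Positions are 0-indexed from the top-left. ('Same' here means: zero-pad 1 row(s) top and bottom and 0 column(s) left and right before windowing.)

The receptive field on the zero-padded input at this output position is [4 / -1 / 3]. Elementwise product with the kernel and sum: 4·-1 + -1·3 + 3·3.

2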